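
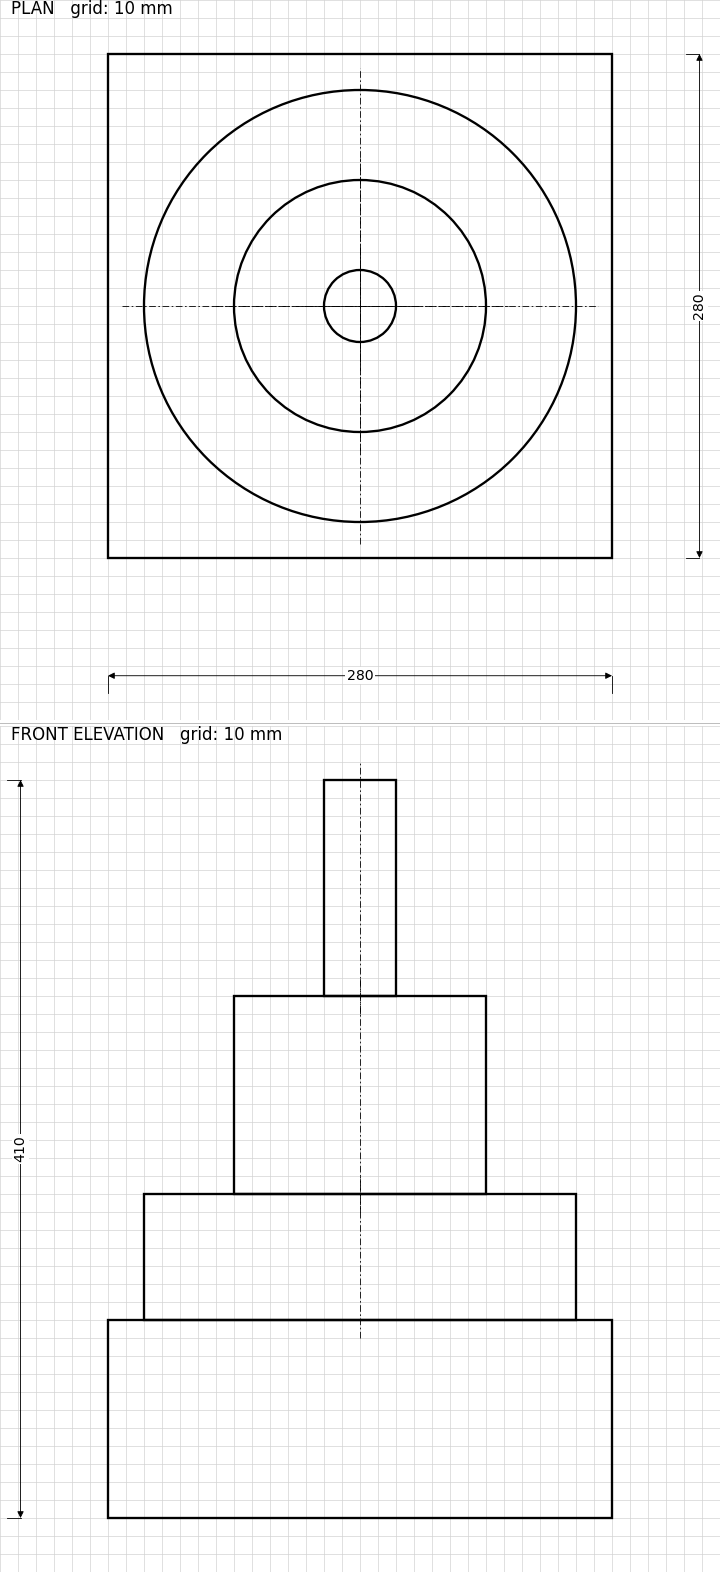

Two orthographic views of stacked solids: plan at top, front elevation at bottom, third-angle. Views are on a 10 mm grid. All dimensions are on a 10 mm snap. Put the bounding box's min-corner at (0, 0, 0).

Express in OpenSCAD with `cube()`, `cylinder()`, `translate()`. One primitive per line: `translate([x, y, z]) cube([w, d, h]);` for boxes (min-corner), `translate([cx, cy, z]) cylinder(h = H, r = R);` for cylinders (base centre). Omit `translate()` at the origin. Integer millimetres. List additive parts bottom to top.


cube([280, 280, 110]);
translate([140, 140, 110]) cylinder(h = 70, r = 120);
translate([140, 140, 180]) cylinder(h = 110, r = 70);
translate([140, 140, 290]) cylinder(h = 120, r = 20);


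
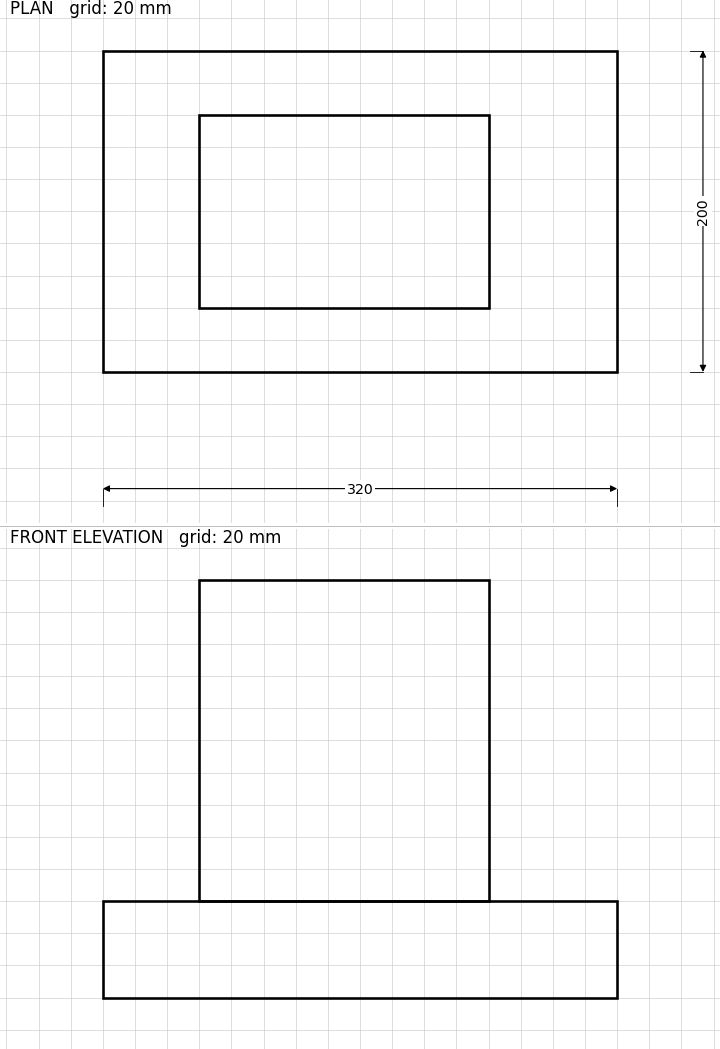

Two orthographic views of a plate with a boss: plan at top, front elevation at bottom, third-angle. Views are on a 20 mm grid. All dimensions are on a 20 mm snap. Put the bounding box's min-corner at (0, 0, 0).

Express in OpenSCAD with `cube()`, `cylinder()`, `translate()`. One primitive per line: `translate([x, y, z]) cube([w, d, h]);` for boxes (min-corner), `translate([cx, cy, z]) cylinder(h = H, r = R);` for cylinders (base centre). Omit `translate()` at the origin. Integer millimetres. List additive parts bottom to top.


cube([320, 200, 60]);
translate([60, 40, 60]) cube([180, 120, 200]);


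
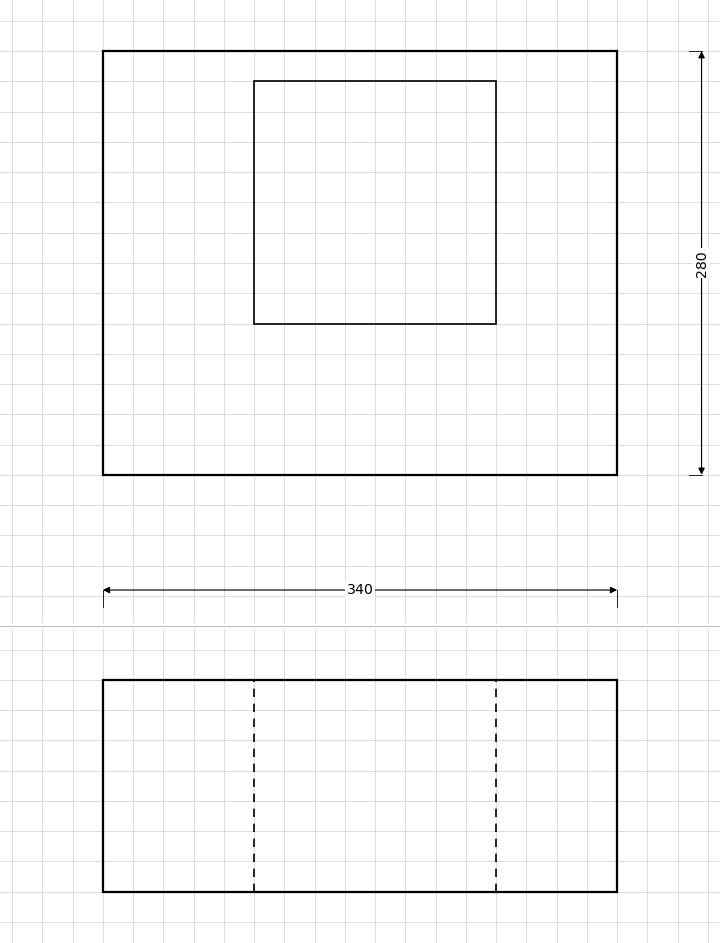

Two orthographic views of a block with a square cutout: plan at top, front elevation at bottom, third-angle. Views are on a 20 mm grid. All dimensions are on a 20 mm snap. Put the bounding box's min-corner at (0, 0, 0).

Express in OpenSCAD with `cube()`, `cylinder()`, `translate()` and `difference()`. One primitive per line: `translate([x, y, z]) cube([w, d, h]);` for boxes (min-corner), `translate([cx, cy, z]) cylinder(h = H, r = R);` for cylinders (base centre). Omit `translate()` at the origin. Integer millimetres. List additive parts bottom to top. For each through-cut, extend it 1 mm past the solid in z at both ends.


difference() {
  cube([340, 280, 140]);
  translate([100, 100, -1]) cube([160, 160, 142]);
}


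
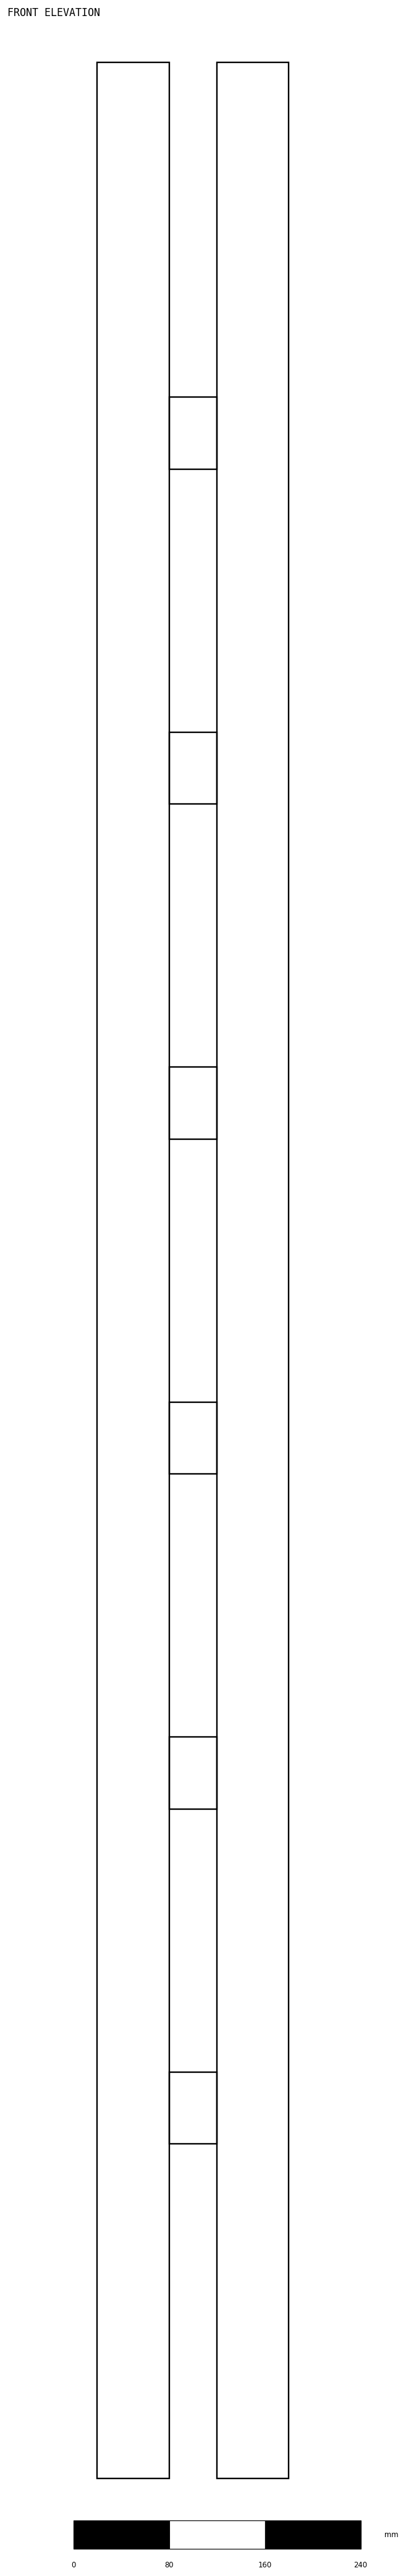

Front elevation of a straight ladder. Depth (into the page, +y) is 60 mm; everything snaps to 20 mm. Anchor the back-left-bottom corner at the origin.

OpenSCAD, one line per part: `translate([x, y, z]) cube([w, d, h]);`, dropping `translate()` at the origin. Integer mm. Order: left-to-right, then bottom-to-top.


cube([60, 60, 2020]);
translate([60, 0, 280]) cube([40, 60, 60]);
translate([60, 0, 560]) cube([40, 60, 60]);
translate([60, 0, 840]) cube([40, 60, 60]);
translate([60, 0, 1120]) cube([40, 60, 60]);
translate([60, 0, 1400]) cube([40, 60, 60]);
translate([60, 0, 1680]) cube([40, 60, 60]);
translate([100, 0, 0]) cube([60, 60, 2020]);


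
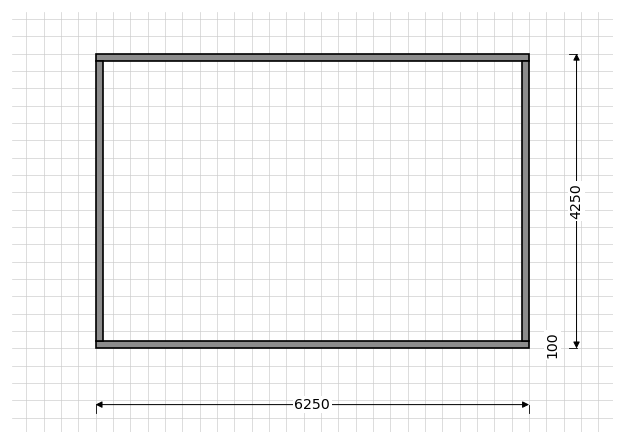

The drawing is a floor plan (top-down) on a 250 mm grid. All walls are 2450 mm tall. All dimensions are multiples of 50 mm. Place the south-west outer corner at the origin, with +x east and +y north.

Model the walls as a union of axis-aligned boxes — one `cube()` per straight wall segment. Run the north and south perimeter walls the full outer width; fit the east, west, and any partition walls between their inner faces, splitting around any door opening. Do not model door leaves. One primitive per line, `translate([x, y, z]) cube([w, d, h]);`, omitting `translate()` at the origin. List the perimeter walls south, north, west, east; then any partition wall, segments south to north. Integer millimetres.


cube([6250, 100, 2450]);
translate([0, 4150, 0]) cube([6250, 100, 2450]);
translate([0, 100, 0]) cube([100, 4050, 2450]);
translate([6150, 100, 0]) cube([100, 4050, 2450]);


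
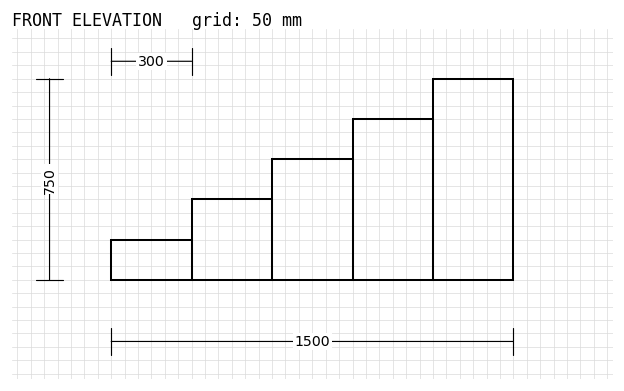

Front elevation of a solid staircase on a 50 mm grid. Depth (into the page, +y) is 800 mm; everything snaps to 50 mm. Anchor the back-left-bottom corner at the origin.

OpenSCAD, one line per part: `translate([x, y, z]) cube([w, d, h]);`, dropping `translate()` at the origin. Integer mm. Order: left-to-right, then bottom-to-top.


cube([300, 800, 150]);
translate([300, 0, 0]) cube([300, 800, 300]);
translate([600, 0, 0]) cube([300, 800, 450]);
translate([900, 0, 0]) cube([300, 800, 600]);
translate([1200, 0, 0]) cube([300, 800, 750]);


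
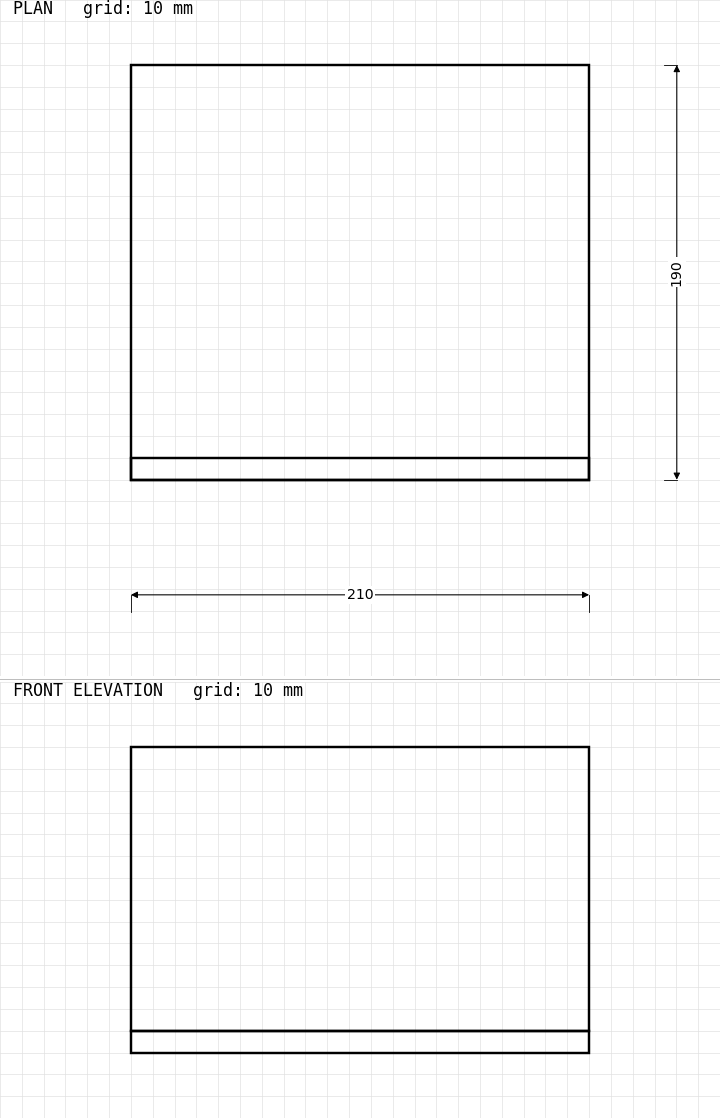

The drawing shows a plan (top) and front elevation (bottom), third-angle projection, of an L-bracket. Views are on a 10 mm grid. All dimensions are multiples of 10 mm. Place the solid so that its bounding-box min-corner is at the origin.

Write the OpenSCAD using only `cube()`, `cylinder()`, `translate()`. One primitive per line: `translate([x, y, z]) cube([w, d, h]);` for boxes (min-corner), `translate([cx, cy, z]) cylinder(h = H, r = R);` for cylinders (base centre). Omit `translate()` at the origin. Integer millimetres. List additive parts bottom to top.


cube([210, 190, 10]);
translate([0, 0, 10]) cube([210, 10, 130]);


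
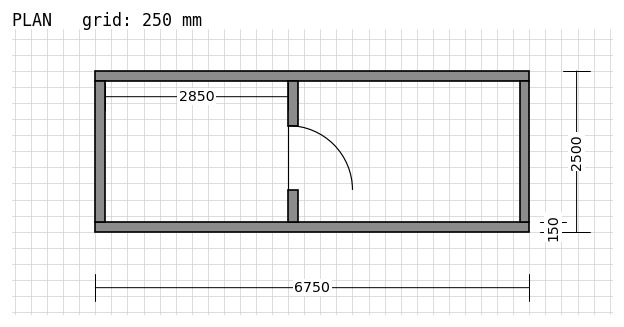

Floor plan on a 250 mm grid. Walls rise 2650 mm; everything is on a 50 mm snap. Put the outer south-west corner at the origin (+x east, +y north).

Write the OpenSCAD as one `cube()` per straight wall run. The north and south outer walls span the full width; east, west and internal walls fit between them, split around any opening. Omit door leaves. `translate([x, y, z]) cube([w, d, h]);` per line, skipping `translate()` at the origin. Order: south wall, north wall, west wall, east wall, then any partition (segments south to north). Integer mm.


cube([6750, 150, 2650]);
translate([0, 2350, 0]) cube([6750, 150, 2650]);
translate([0, 150, 0]) cube([150, 2200, 2650]);
translate([6600, 150, 0]) cube([150, 2200, 2650]);
translate([3000, 150, 0]) cube([150, 500, 2650]);
translate([3000, 1650, 0]) cube([150, 700, 2650]);


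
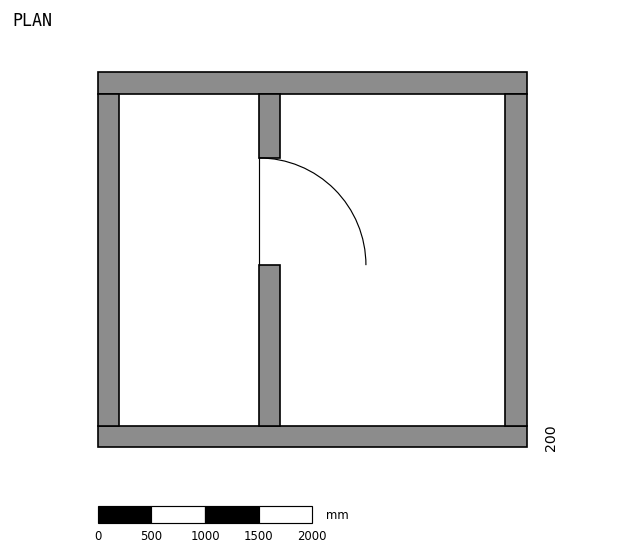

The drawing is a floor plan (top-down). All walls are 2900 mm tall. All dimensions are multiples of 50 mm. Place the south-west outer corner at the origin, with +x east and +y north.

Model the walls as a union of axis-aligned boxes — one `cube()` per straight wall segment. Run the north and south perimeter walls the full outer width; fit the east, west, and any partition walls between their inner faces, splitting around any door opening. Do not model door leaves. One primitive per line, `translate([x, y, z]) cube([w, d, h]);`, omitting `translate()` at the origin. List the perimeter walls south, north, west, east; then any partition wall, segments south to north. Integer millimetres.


cube([4000, 200, 2900]);
translate([0, 3300, 0]) cube([4000, 200, 2900]);
translate([0, 200, 0]) cube([200, 3100, 2900]);
translate([3800, 200, 0]) cube([200, 3100, 2900]);
translate([1500, 200, 0]) cube([200, 1500, 2900]);
translate([1500, 2700, 0]) cube([200, 600, 2900]);


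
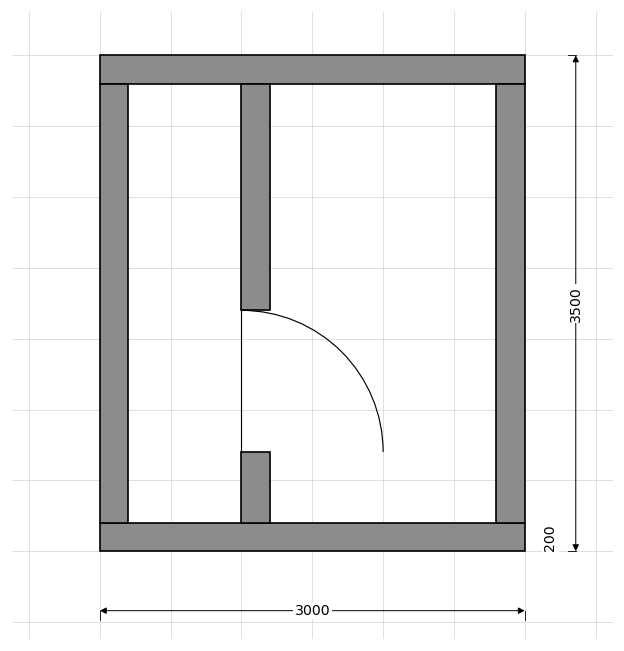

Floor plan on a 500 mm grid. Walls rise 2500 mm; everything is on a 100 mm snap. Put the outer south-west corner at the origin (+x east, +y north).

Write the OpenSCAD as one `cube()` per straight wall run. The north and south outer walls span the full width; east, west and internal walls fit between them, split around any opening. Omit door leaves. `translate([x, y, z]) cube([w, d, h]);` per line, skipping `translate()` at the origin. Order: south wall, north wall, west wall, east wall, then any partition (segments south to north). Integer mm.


cube([3000, 200, 2500]);
translate([0, 3300, 0]) cube([3000, 200, 2500]);
translate([0, 200, 0]) cube([200, 3100, 2500]);
translate([2800, 200, 0]) cube([200, 3100, 2500]);
translate([1000, 200, 0]) cube([200, 500, 2500]);
translate([1000, 1700, 0]) cube([200, 1600, 2500]);


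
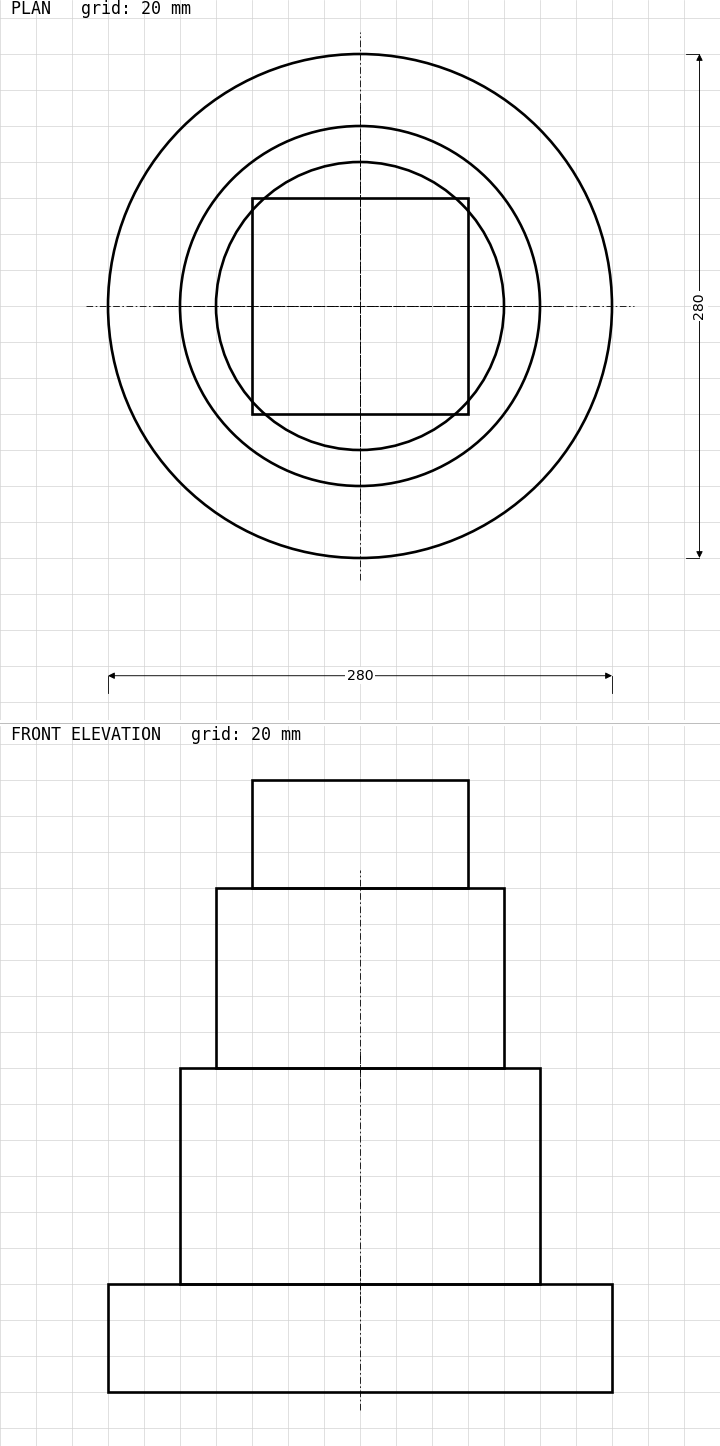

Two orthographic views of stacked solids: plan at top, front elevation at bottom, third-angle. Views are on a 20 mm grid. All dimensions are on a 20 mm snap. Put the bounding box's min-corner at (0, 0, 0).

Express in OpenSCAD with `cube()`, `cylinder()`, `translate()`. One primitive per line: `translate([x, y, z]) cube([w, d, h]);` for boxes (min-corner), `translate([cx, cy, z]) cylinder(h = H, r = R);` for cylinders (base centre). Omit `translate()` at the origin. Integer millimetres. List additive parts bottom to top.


translate([140, 140, 0]) cylinder(h = 60, r = 140);
translate([140, 140, 60]) cylinder(h = 120, r = 100);
translate([140, 140, 180]) cylinder(h = 100, r = 80);
translate([80, 80, 280]) cube([120, 120, 60]);


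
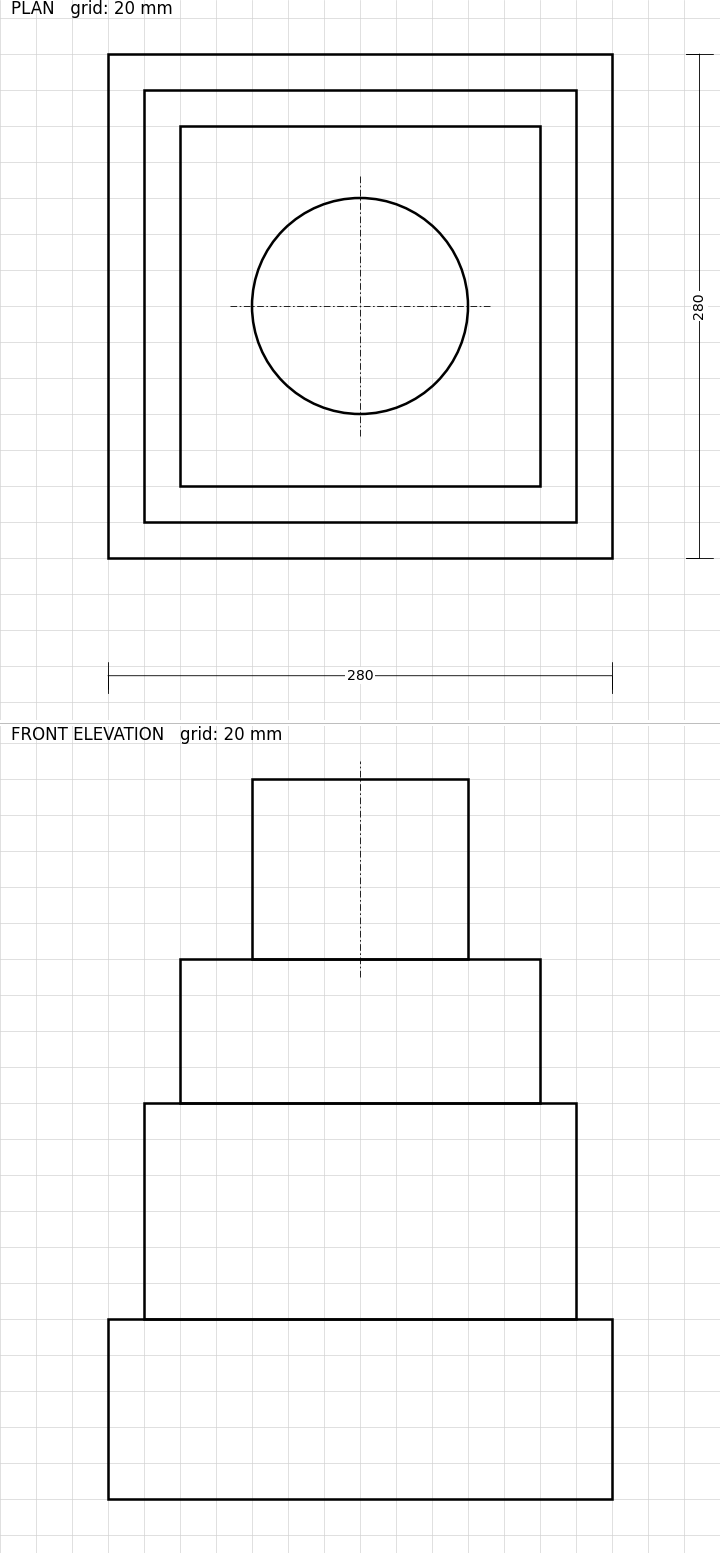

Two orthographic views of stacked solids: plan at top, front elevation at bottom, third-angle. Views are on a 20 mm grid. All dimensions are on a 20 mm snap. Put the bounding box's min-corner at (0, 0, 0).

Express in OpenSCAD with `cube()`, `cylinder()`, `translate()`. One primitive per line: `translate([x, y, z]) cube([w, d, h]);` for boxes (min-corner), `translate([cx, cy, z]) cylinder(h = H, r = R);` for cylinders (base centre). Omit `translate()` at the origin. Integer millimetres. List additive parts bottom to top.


cube([280, 280, 100]);
translate([20, 20, 100]) cube([240, 240, 120]);
translate([40, 40, 220]) cube([200, 200, 80]);
translate([140, 140, 300]) cylinder(h = 100, r = 60);


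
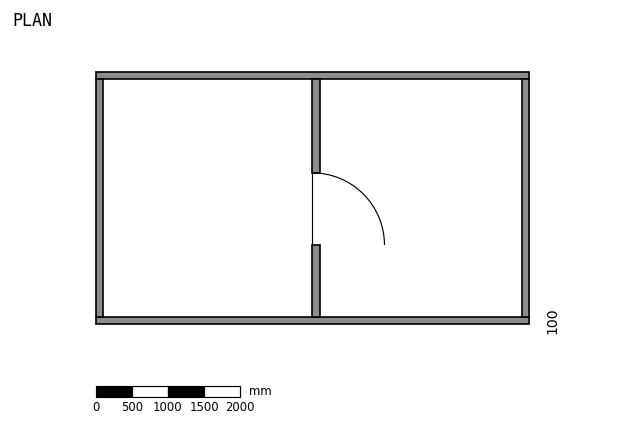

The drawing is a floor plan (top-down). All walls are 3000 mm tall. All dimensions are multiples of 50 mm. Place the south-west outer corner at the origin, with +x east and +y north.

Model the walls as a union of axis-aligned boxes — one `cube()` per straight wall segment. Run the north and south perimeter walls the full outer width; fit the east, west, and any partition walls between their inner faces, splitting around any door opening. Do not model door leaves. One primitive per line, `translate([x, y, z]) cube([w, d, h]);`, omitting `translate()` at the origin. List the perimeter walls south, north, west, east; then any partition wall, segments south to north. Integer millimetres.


cube([6000, 100, 3000]);
translate([0, 3400, 0]) cube([6000, 100, 3000]);
translate([0, 100, 0]) cube([100, 3300, 3000]);
translate([5900, 100, 0]) cube([100, 3300, 3000]);
translate([3000, 100, 0]) cube([100, 1000, 3000]);
translate([3000, 2100, 0]) cube([100, 1300, 3000]);


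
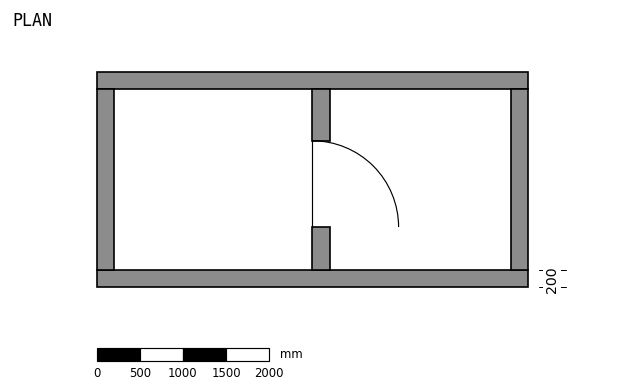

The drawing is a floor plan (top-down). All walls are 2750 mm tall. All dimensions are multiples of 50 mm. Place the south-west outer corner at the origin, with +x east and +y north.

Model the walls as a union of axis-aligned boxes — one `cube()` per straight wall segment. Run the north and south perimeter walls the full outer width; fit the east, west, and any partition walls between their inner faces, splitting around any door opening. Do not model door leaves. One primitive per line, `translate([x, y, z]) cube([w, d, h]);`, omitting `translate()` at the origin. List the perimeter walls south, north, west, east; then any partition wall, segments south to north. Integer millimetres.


cube([5000, 200, 2750]);
translate([0, 2300, 0]) cube([5000, 200, 2750]);
translate([0, 200, 0]) cube([200, 2100, 2750]);
translate([4800, 200, 0]) cube([200, 2100, 2750]);
translate([2500, 200, 0]) cube([200, 500, 2750]);
translate([2500, 1700, 0]) cube([200, 600, 2750]);


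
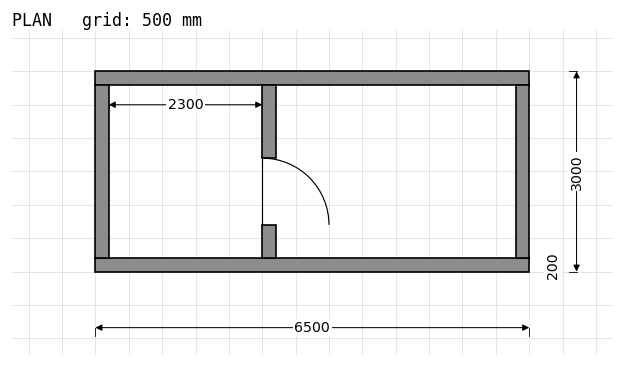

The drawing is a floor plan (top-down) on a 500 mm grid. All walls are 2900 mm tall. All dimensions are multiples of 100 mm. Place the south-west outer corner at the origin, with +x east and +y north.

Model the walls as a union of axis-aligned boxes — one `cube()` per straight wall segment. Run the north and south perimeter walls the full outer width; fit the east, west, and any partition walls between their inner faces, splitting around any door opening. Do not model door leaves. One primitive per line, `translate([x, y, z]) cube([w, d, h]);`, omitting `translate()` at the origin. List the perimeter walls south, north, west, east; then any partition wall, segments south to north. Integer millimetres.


cube([6500, 200, 2900]);
translate([0, 2800, 0]) cube([6500, 200, 2900]);
translate([0, 200, 0]) cube([200, 2600, 2900]);
translate([6300, 200, 0]) cube([200, 2600, 2900]);
translate([2500, 200, 0]) cube([200, 500, 2900]);
translate([2500, 1700, 0]) cube([200, 1100, 2900]);


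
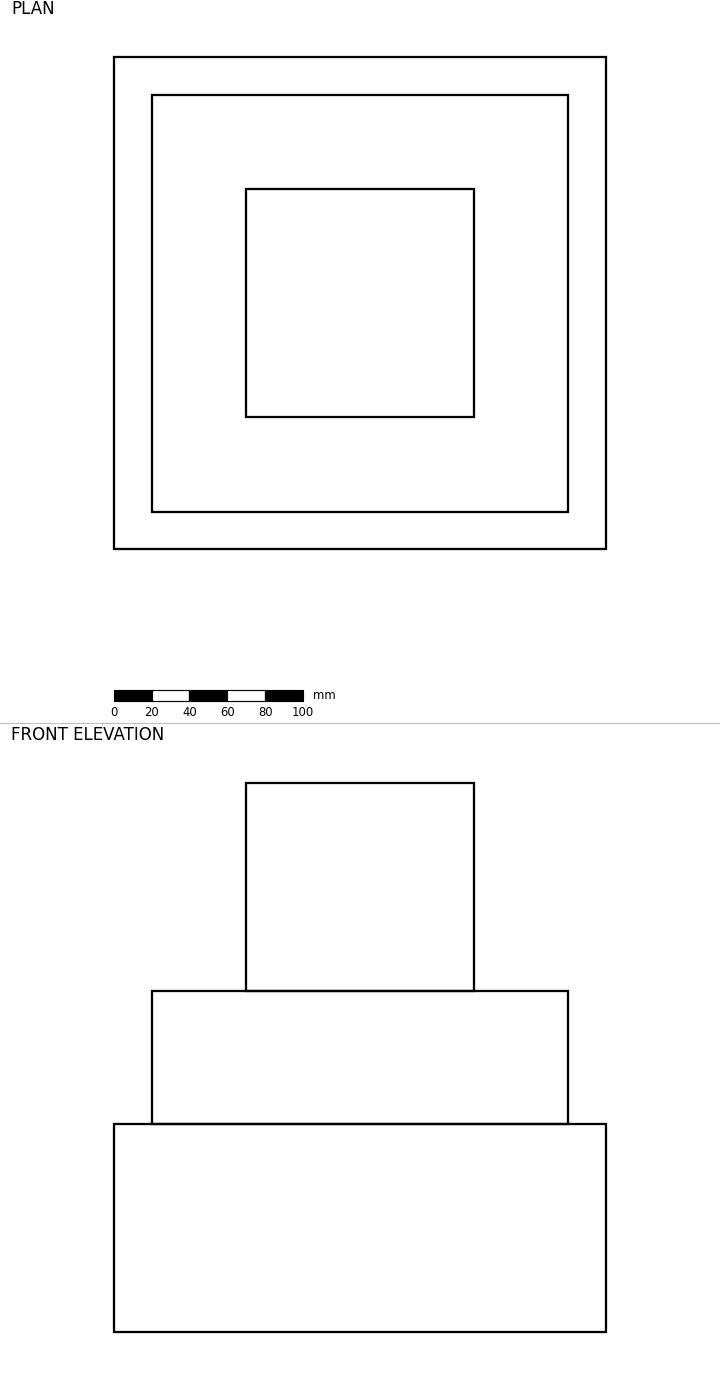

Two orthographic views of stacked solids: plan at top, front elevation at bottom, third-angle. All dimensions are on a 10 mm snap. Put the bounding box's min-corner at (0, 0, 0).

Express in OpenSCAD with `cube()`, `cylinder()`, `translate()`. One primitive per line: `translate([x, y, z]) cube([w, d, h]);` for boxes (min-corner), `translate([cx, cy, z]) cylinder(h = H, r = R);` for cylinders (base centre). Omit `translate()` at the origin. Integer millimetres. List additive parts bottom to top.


cube([260, 260, 110]);
translate([20, 20, 110]) cube([220, 220, 70]);
translate([70, 70, 180]) cube([120, 120, 110]);


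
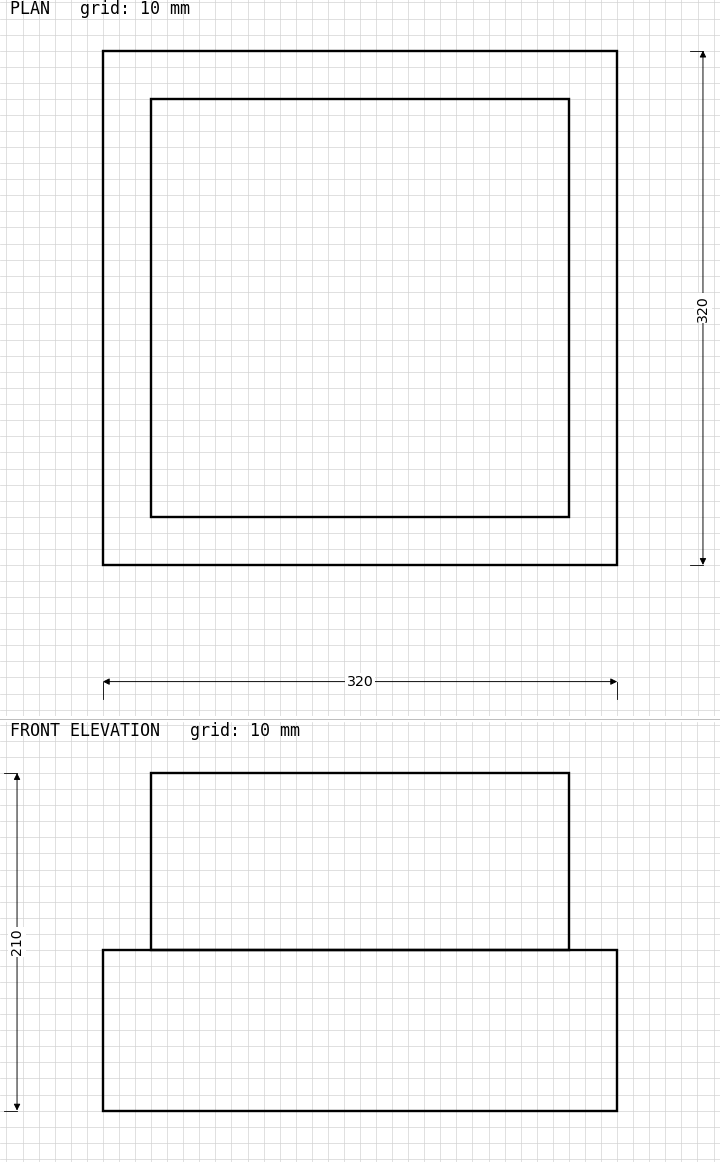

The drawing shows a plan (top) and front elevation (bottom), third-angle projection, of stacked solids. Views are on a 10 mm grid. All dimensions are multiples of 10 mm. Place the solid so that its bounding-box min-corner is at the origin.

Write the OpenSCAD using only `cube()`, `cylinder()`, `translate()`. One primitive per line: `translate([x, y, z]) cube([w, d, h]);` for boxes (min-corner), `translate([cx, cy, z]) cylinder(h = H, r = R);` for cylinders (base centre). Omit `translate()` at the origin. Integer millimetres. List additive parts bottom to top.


cube([320, 320, 100]);
translate([30, 30, 100]) cube([260, 260, 110]);


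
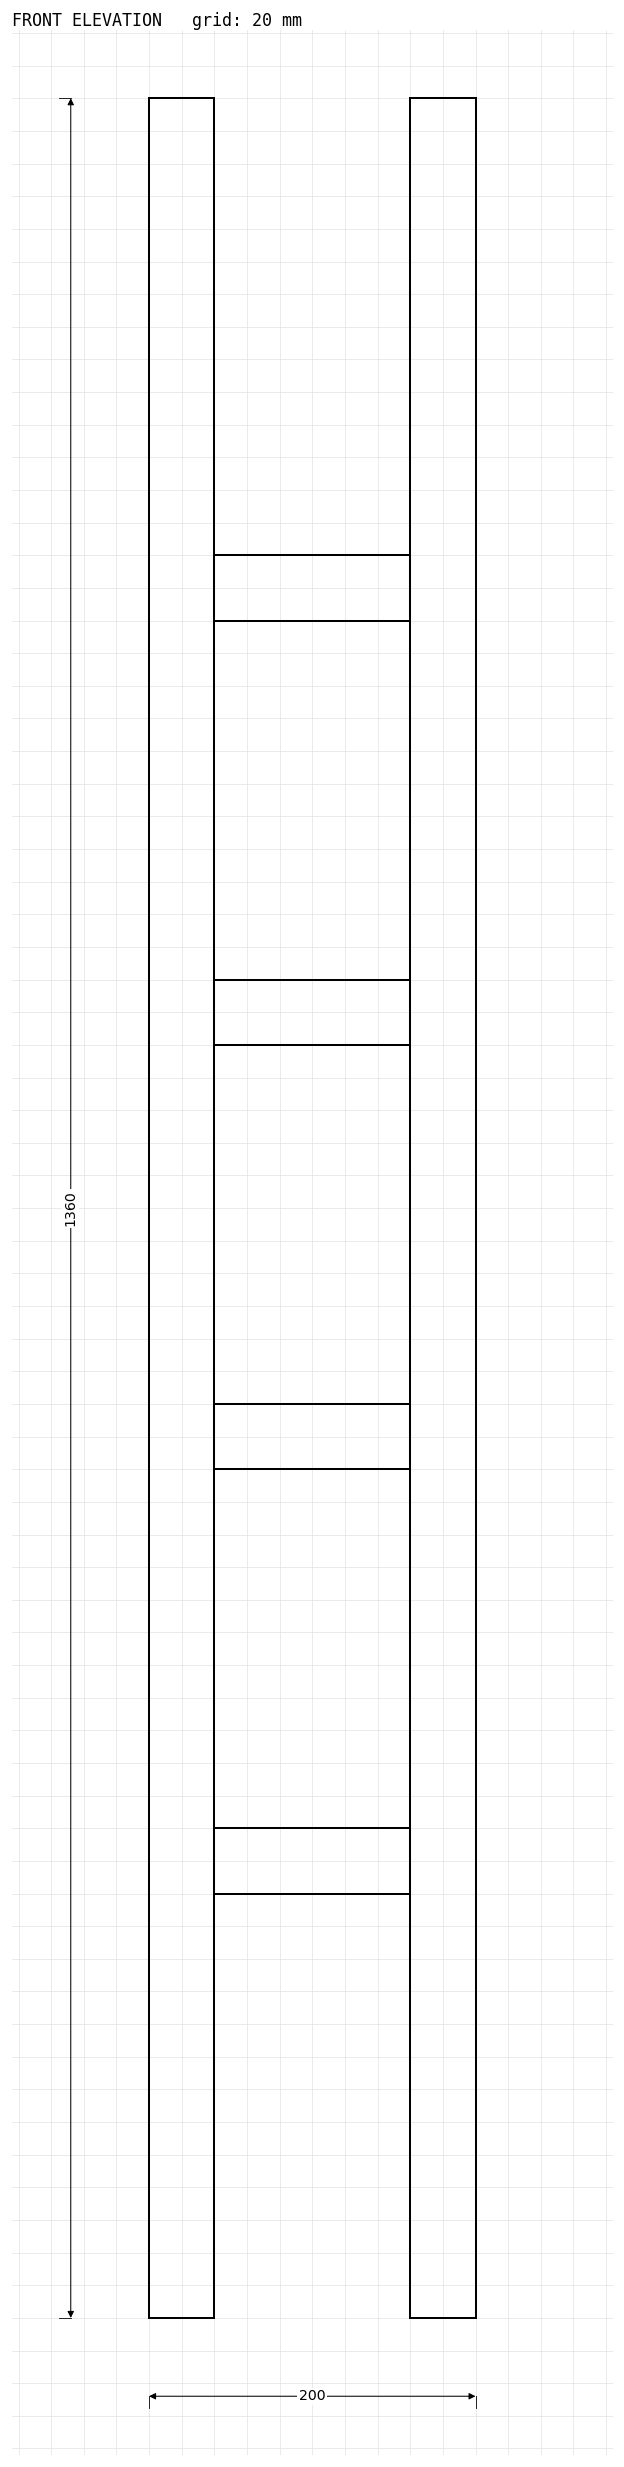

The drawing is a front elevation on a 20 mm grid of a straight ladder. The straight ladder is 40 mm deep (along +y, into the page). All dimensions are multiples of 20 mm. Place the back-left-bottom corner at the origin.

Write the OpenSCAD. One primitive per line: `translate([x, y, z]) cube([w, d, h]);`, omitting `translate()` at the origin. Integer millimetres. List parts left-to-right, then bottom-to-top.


cube([40, 40, 1360]);
translate([40, 0, 260]) cube([120, 40, 40]);
translate([40, 0, 520]) cube([120, 40, 40]);
translate([40, 0, 780]) cube([120, 40, 40]);
translate([40, 0, 1040]) cube([120, 40, 40]);
translate([160, 0, 0]) cube([40, 40, 1360]);


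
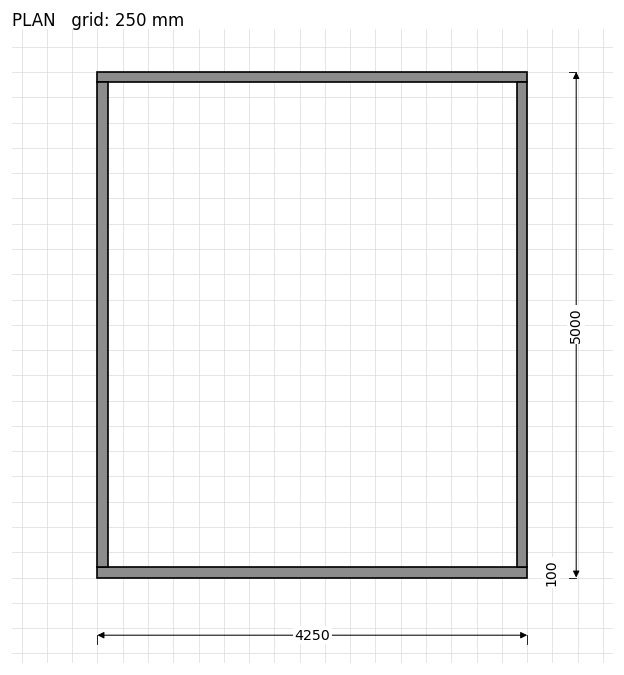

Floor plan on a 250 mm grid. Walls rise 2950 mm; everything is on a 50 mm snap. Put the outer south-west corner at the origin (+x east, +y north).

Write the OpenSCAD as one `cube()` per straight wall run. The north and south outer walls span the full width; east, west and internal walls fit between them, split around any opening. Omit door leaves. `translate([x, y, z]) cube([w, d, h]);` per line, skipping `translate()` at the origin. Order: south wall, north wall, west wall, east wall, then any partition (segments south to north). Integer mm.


cube([4250, 100, 2950]);
translate([0, 4900, 0]) cube([4250, 100, 2950]);
translate([0, 100, 0]) cube([100, 4800, 2950]);
translate([4150, 100, 0]) cube([100, 4800, 2950]);


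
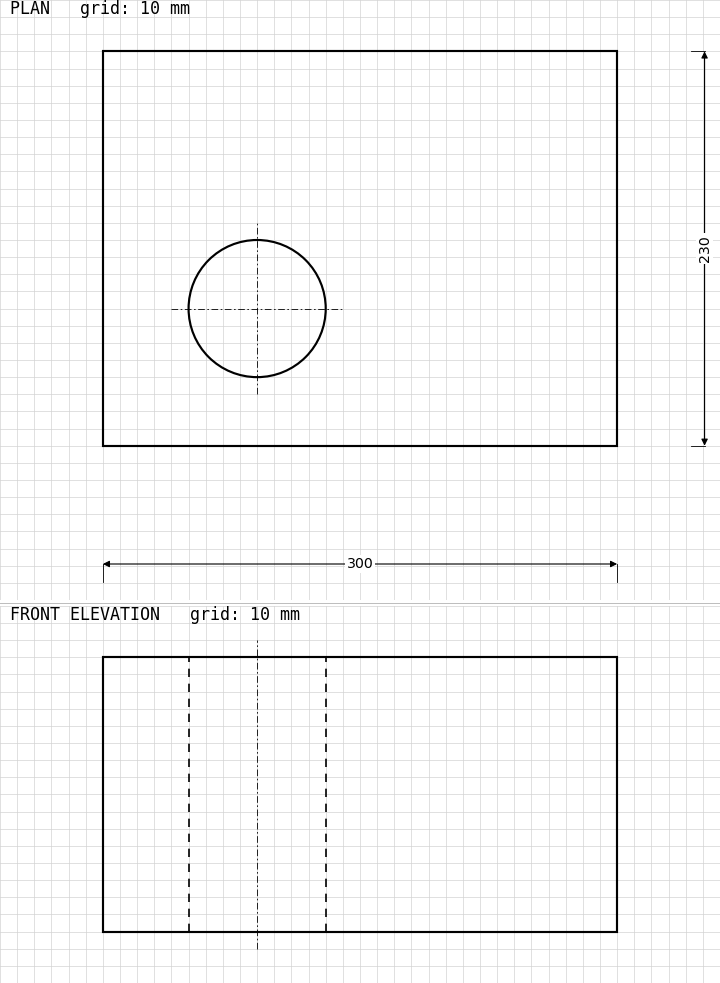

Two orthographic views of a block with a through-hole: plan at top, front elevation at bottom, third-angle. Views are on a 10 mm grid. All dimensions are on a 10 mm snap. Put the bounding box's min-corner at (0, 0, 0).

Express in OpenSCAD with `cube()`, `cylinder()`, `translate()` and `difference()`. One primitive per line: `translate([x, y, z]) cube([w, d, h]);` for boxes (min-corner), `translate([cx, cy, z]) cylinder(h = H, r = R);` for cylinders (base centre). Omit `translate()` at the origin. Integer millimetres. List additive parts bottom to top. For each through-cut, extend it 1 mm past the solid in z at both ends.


difference() {
  cube([300, 230, 160]);
  translate([90, 80, -1]) cylinder(h = 162, r = 40);
}


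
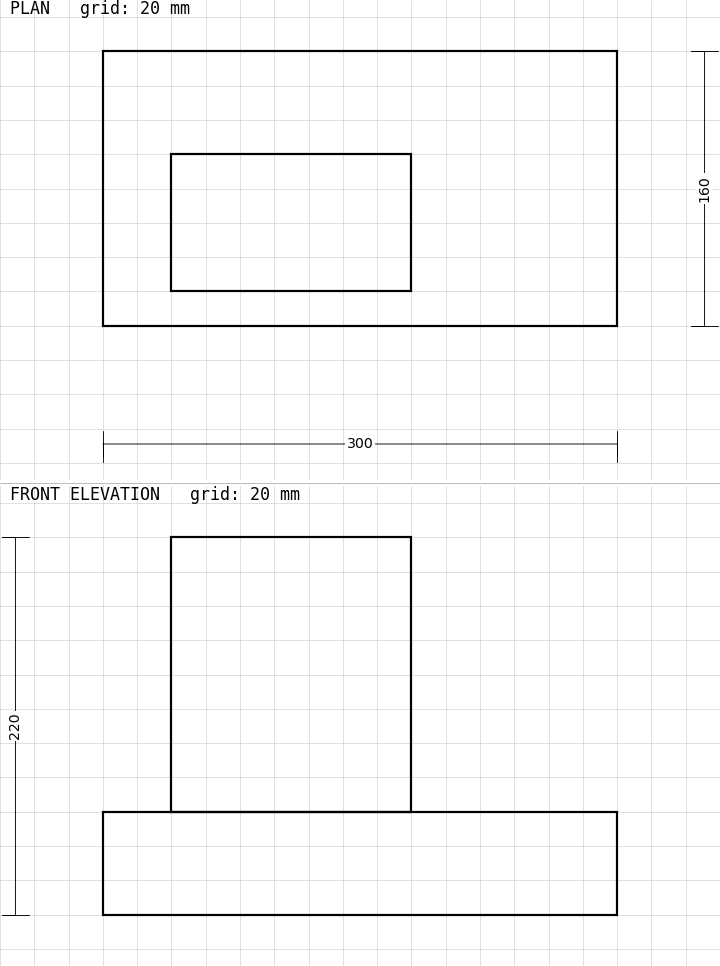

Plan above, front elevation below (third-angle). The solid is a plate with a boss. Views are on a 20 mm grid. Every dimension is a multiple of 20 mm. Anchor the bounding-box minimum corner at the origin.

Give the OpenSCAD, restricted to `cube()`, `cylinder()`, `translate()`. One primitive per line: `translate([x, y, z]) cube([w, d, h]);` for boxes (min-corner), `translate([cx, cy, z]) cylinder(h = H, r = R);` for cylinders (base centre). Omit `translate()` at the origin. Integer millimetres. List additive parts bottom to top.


cube([300, 160, 60]);
translate([40, 20, 60]) cube([140, 80, 160]);


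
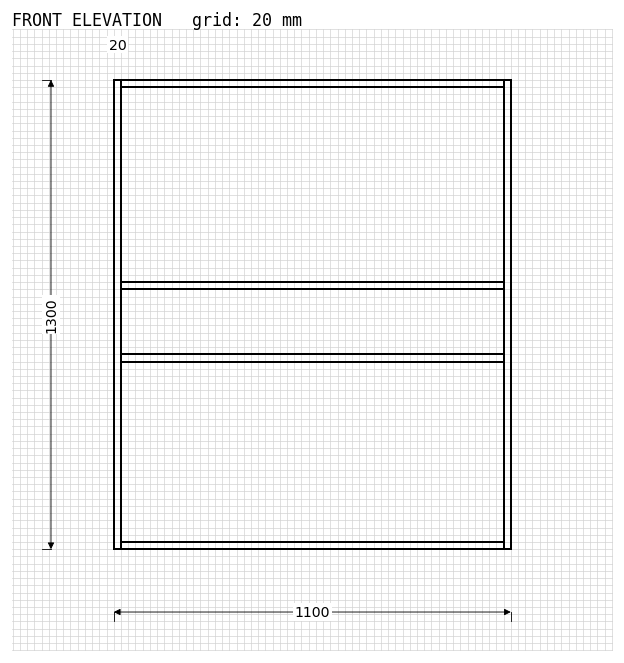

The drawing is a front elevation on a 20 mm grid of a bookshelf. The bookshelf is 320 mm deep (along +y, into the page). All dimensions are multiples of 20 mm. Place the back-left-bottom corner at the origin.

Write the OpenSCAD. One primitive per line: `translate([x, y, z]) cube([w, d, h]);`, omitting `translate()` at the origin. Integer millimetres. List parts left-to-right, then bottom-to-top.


cube([20, 320, 1300]);
translate([20, 0, 0]) cube([1060, 320, 20]);
translate([20, 0, 520]) cube([1060, 320, 20]);
translate([20, 0, 720]) cube([1060, 320, 20]);
translate([20, 0, 1280]) cube([1060, 320, 20]);
translate([1080, 0, 0]) cube([20, 320, 1300]);


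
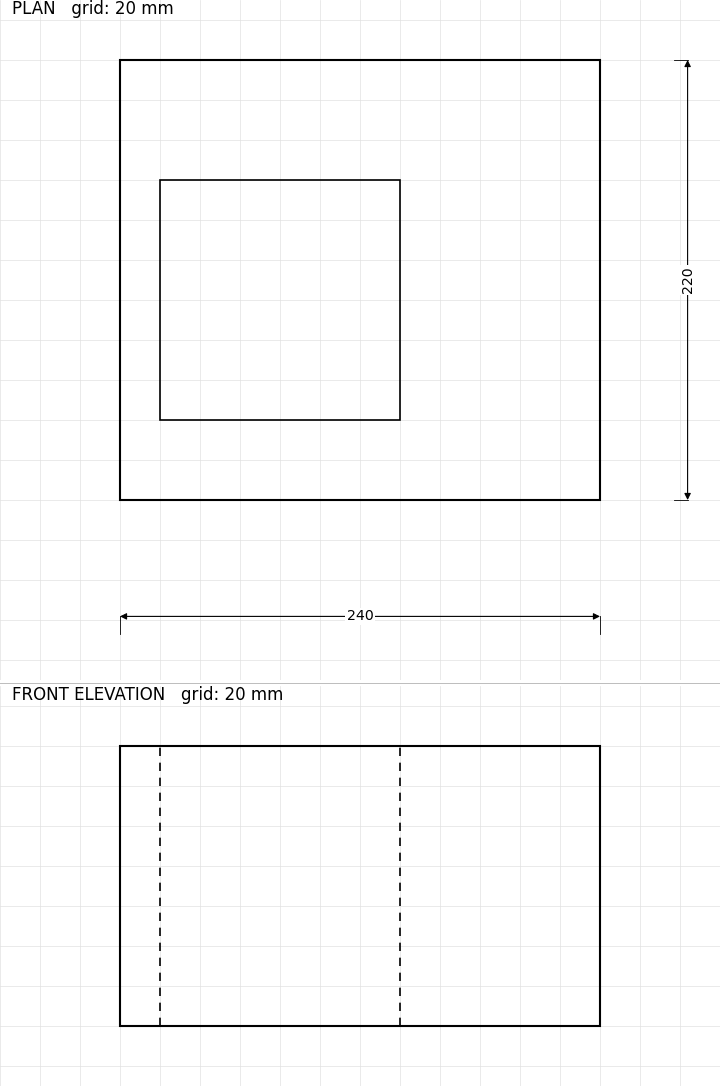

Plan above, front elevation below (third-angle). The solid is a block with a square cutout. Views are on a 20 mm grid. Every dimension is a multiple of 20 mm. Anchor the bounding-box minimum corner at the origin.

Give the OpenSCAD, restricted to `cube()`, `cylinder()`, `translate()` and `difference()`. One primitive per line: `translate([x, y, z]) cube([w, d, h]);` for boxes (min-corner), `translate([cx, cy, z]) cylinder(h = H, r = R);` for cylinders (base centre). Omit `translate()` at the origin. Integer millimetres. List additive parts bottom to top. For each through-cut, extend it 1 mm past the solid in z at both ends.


difference() {
  cube([240, 220, 140]);
  translate([20, 40, -1]) cube([120, 120, 142]);
}


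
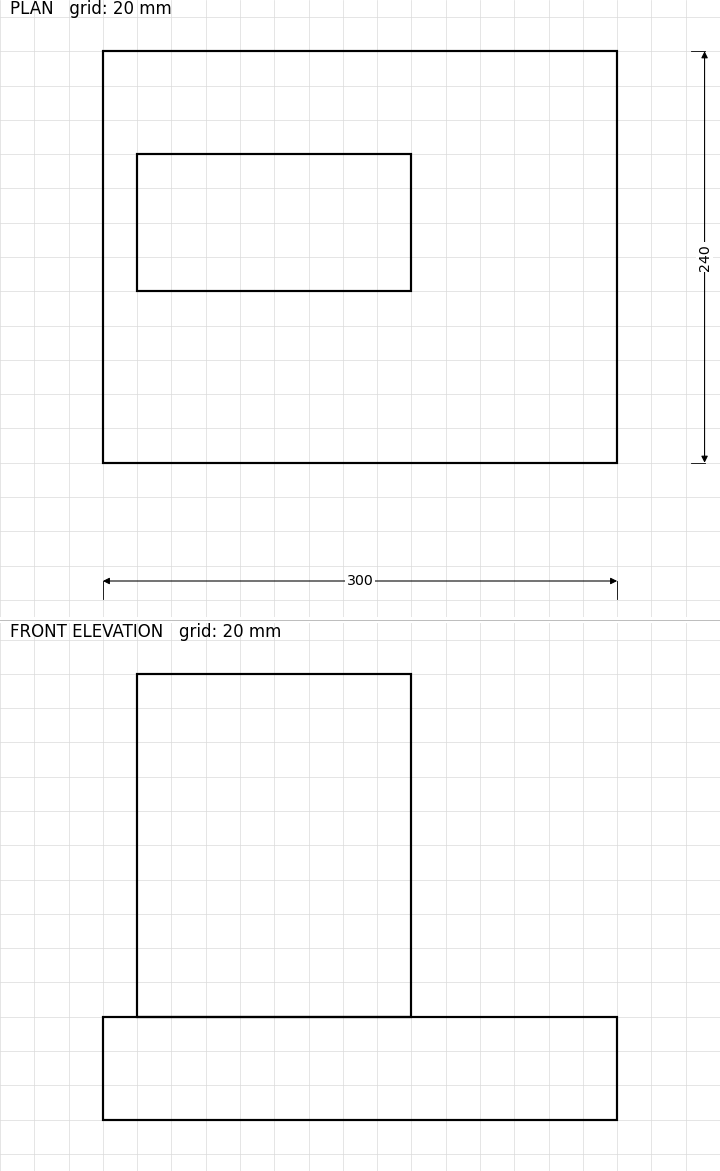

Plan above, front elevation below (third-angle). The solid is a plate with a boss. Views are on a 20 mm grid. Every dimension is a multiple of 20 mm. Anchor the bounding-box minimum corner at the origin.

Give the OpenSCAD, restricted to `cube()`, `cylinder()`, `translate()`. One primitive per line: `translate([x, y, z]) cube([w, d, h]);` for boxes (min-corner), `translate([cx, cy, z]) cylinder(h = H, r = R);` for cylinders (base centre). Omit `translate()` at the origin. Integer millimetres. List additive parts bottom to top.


cube([300, 240, 60]);
translate([20, 100, 60]) cube([160, 80, 200]);


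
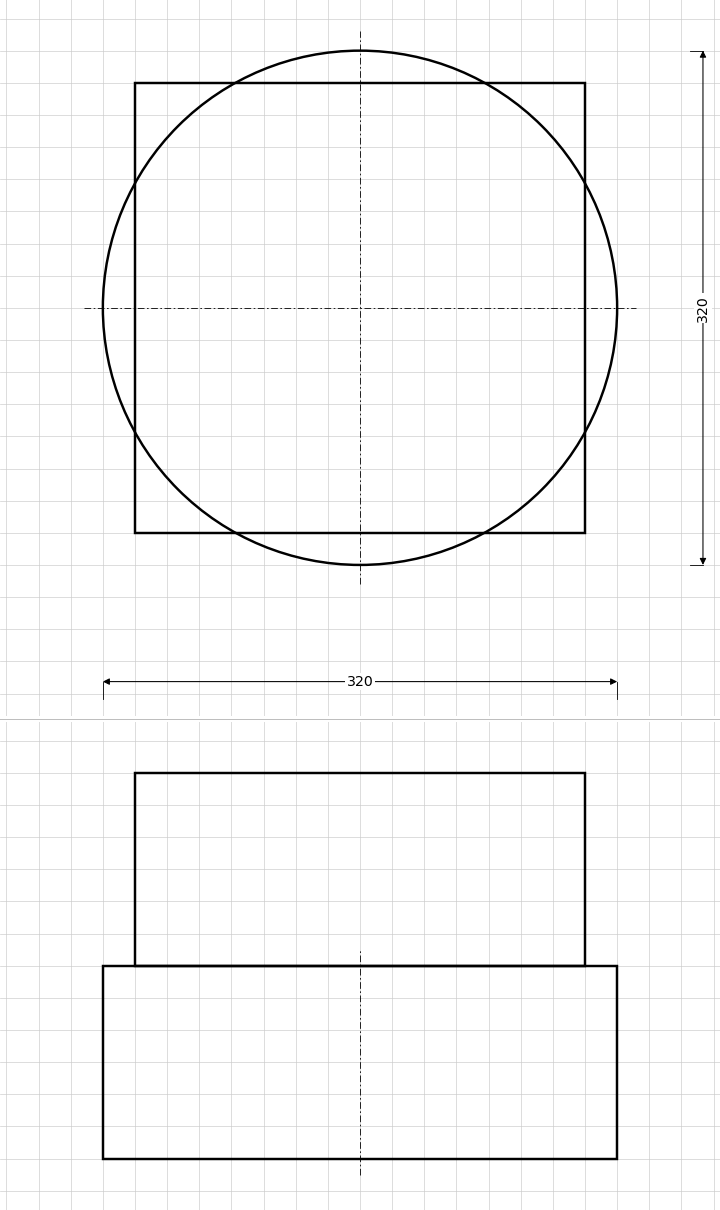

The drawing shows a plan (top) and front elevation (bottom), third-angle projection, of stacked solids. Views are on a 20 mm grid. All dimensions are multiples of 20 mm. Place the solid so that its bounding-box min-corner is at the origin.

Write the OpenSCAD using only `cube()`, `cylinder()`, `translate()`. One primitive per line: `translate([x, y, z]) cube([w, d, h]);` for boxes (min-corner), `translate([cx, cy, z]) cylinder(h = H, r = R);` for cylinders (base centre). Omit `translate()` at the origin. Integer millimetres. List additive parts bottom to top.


translate([160, 160, 0]) cylinder(h = 120, r = 160);
translate([20, 20, 120]) cube([280, 280, 120]);


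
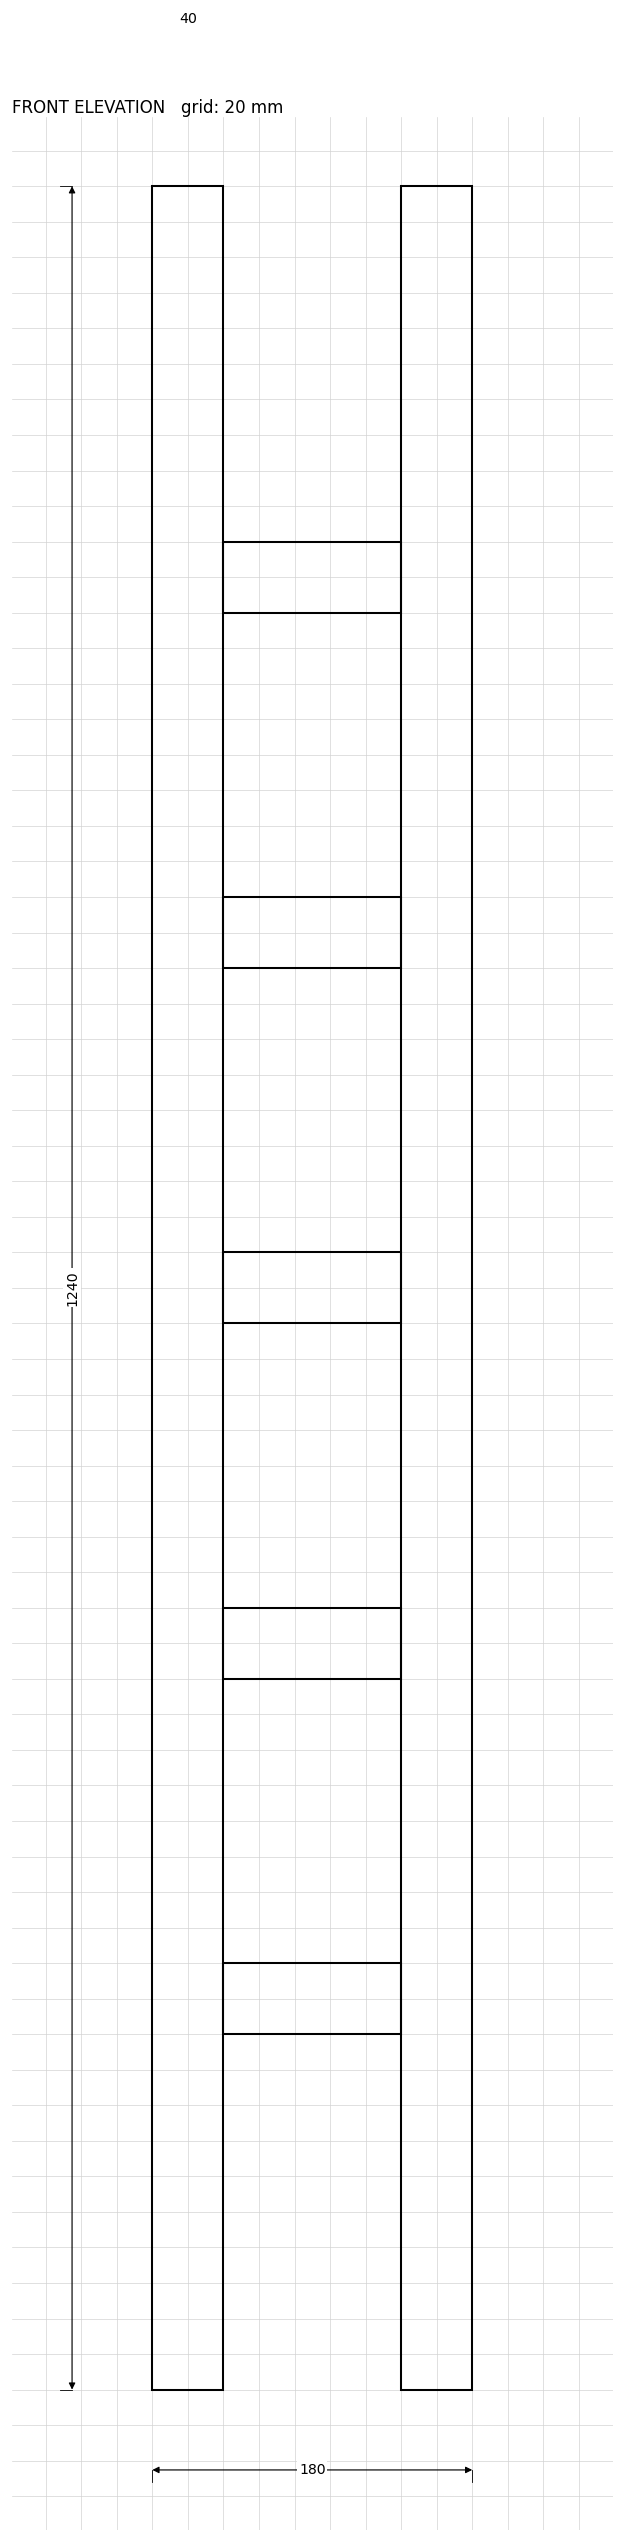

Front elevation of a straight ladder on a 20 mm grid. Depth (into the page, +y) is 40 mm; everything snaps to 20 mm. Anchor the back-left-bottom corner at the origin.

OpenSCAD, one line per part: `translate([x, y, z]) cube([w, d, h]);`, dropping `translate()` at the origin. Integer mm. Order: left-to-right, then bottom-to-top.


cube([40, 40, 1240]);
translate([40, 0, 200]) cube([100, 40, 40]);
translate([40, 0, 400]) cube([100, 40, 40]);
translate([40, 0, 600]) cube([100, 40, 40]);
translate([40, 0, 800]) cube([100, 40, 40]);
translate([40, 0, 1000]) cube([100, 40, 40]);
translate([140, 0, 0]) cube([40, 40, 1240]);


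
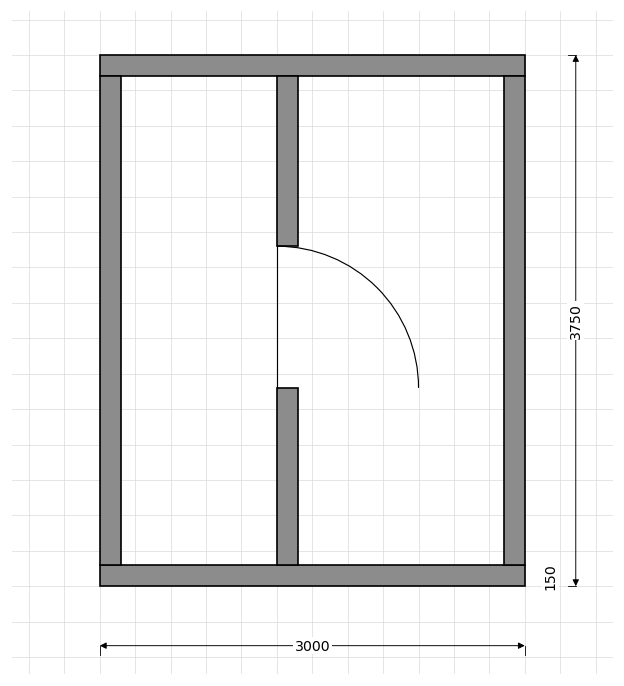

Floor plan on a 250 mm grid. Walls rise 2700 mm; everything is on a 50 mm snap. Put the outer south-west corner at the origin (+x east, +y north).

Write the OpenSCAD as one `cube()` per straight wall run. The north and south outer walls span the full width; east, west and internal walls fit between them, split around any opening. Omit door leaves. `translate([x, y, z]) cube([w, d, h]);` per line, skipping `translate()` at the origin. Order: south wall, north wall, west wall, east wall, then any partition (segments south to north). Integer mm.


cube([3000, 150, 2700]);
translate([0, 3600, 0]) cube([3000, 150, 2700]);
translate([0, 150, 0]) cube([150, 3450, 2700]);
translate([2850, 150, 0]) cube([150, 3450, 2700]);
translate([1250, 150, 0]) cube([150, 1250, 2700]);
translate([1250, 2400, 0]) cube([150, 1200, 2700]);


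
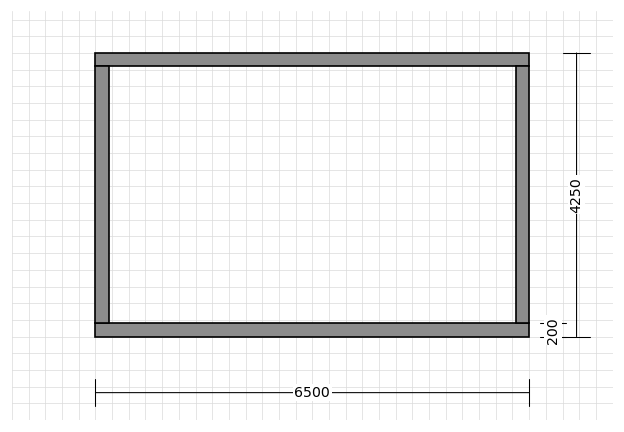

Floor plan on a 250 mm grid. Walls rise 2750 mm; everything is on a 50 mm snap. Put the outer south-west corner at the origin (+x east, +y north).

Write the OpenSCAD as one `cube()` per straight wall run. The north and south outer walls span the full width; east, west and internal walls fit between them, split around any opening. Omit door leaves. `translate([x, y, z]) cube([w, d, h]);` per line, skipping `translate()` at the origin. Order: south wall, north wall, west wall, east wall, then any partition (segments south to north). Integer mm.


cube([6500, 200, 2750]);
translate([0, 4050, 0]) cube([6500, 200, 2750]);
translate([0, 200, 0]) cube([200, 3850, 2750]);
translate([6300, 200, 0]) cube([200, 3850, 2750]);


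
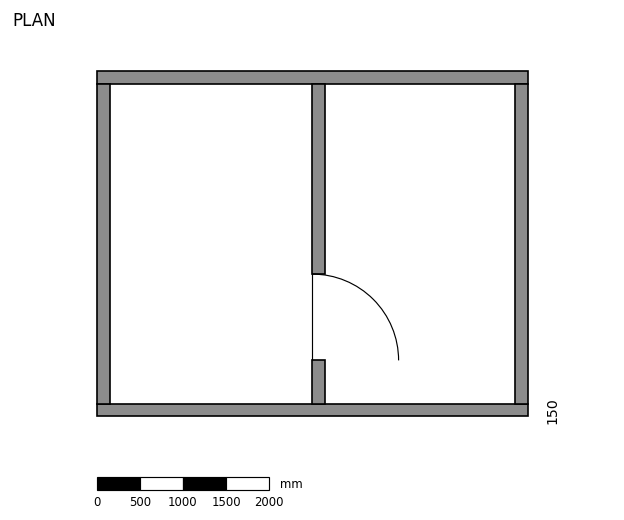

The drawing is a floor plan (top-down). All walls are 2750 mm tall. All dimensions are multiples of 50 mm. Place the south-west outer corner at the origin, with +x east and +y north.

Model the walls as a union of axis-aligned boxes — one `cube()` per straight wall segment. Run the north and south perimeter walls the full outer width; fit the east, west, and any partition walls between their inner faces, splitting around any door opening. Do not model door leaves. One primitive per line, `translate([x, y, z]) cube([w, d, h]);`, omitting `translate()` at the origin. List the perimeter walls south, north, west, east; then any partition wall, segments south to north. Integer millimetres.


cube([5000, 150, 2750]);
translate([0, 3850, 0]) cube([5000, 150, 2750]);
translate([0, 150, 0]) cube([150, 3700, 2750]);
translate([4850, 150, 0]) cube([150, 3700, 2750]);
translate([2500, 150, 0]) cube([150, 500, 2750]);
translate([2500, 1650, 0]) cube([150, 2200, 2750]);


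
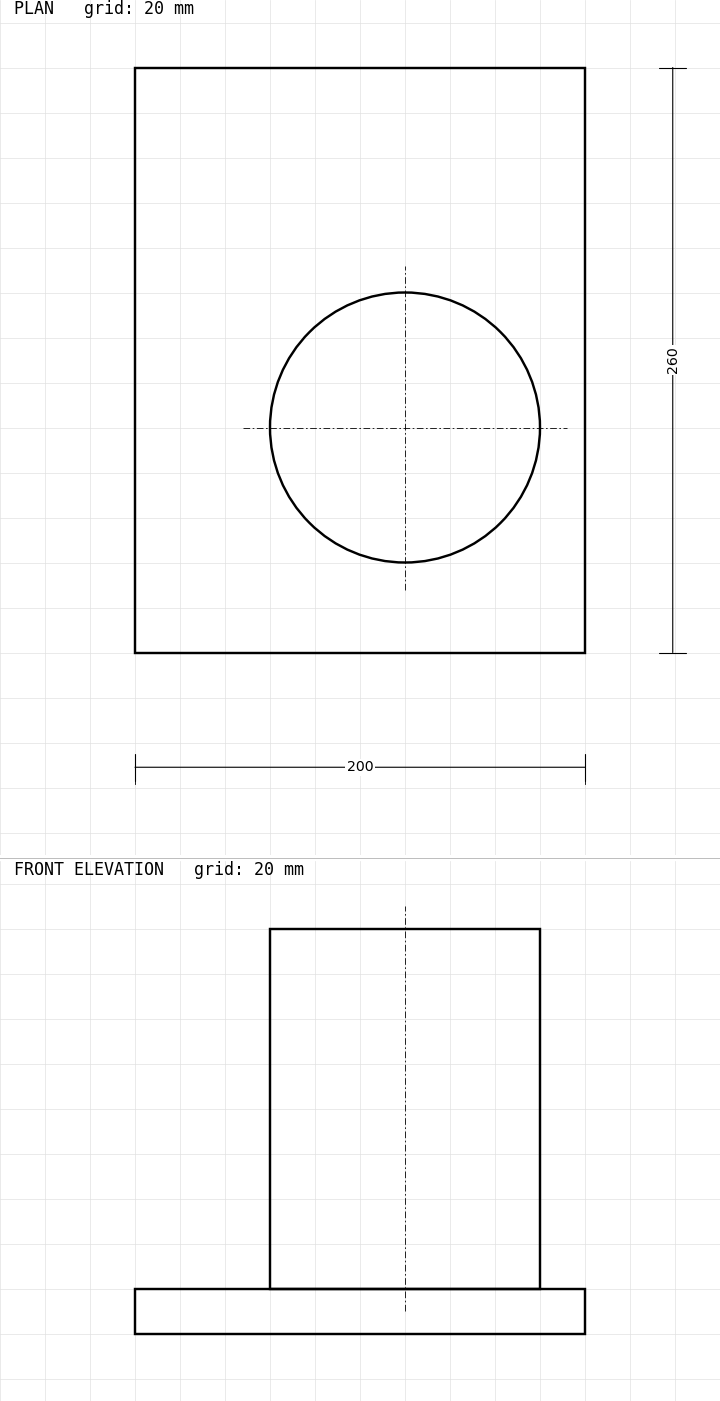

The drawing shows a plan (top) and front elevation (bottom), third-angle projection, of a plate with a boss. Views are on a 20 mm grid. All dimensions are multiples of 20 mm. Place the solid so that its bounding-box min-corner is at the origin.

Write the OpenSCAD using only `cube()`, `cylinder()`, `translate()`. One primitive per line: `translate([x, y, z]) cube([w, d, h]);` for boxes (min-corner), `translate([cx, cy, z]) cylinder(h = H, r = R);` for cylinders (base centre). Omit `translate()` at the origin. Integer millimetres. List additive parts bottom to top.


cube([200, 260, 20]);
translate([120, 100, 20]) cylinder(h = 160, r = 60);


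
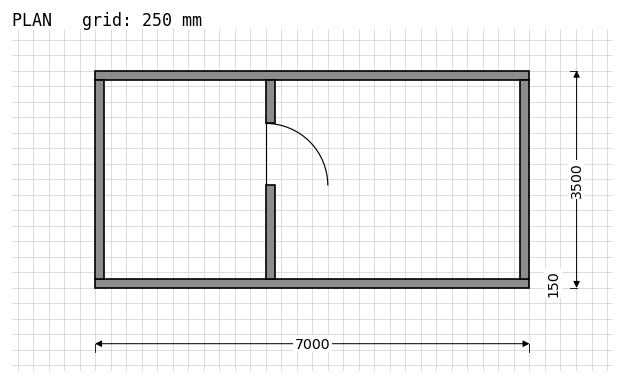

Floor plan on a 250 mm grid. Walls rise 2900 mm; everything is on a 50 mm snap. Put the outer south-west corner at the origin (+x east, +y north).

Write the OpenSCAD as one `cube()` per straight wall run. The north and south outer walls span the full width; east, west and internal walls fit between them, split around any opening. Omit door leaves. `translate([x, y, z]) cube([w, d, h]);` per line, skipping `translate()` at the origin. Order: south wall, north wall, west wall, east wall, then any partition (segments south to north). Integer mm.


cube([7000, 150, 2900]);
translate([0, 3350, 0]) cube([7000, 150, 2900]);
translate([0, 150, 0]) cube([150, 3200, 2900]);
translate([6850, 150, 0]) cube([150, 3200, 2900]);
translate([2750, 150, 0]) cube([150, 1500, 2900]);
translate([2750, 2650, 0]) cube([150, 700, 2900]);


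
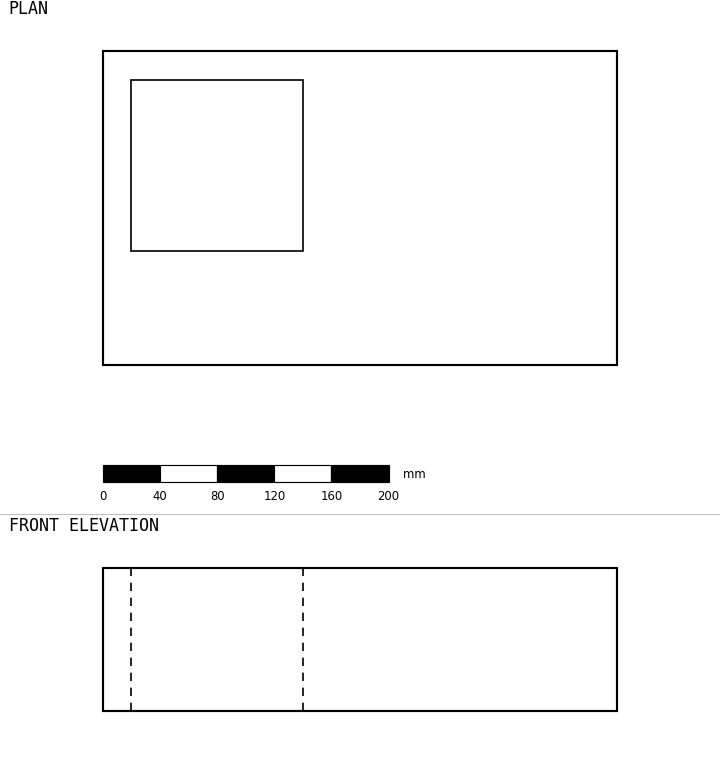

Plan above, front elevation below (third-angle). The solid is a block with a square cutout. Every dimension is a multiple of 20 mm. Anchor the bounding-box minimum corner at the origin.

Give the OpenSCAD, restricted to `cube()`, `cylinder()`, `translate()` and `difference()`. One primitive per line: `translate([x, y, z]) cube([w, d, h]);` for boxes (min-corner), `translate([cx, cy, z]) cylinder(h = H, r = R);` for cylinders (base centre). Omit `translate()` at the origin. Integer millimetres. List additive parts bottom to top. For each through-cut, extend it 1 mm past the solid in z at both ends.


difference() {
  cube([360, 220, 100]);
  translate([20, 80, -1]) cube([120, 120, 102]);
}


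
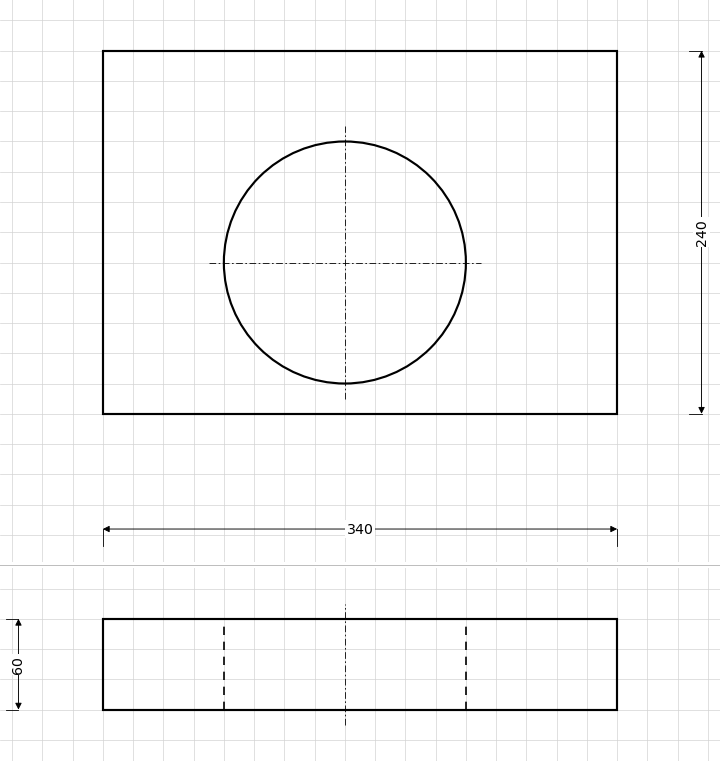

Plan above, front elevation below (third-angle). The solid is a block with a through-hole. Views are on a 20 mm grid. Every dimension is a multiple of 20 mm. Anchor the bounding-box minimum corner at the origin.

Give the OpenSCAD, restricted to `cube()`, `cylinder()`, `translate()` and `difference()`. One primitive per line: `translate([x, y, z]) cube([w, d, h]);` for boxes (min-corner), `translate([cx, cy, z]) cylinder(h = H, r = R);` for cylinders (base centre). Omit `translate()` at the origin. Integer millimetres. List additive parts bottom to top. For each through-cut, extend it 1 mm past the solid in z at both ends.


difference() {
  cube([340, 240, 60]);
  translate([160, 100, -1]) cylinder(h = 62, r = 80);
}


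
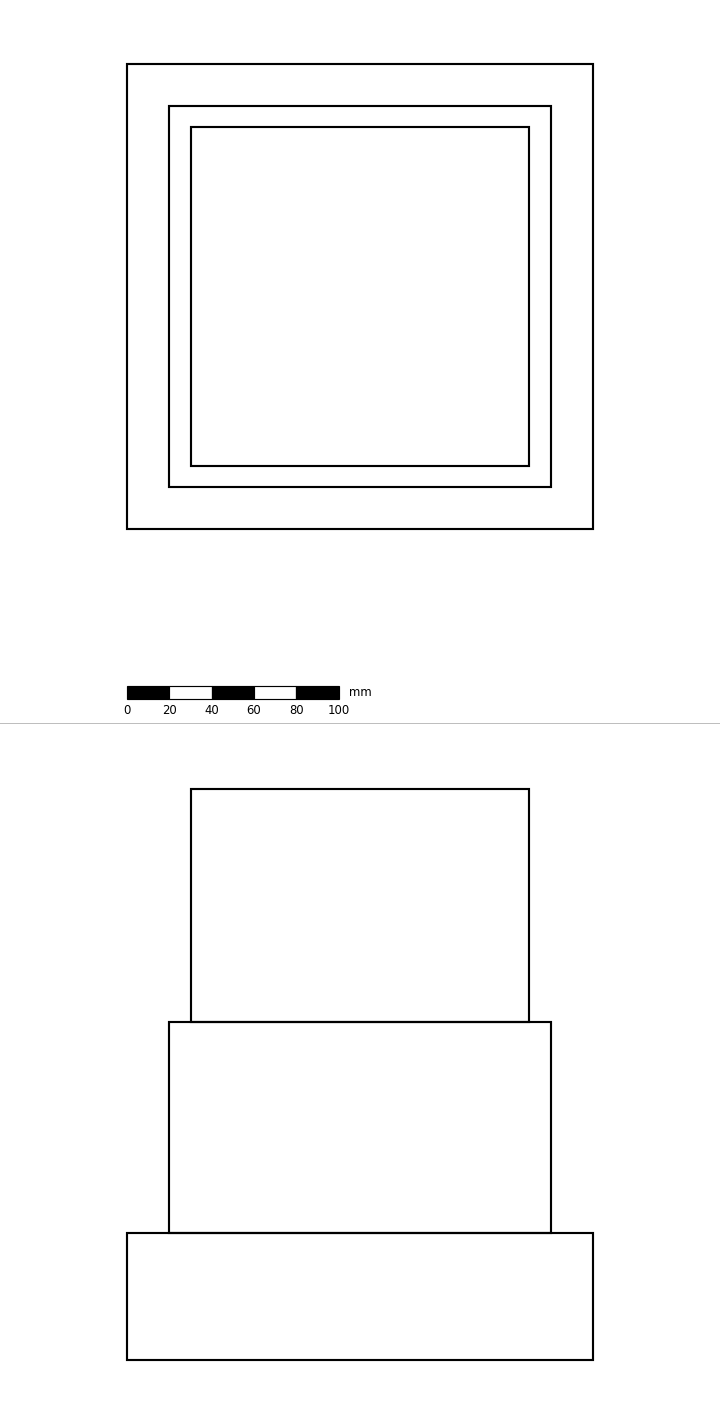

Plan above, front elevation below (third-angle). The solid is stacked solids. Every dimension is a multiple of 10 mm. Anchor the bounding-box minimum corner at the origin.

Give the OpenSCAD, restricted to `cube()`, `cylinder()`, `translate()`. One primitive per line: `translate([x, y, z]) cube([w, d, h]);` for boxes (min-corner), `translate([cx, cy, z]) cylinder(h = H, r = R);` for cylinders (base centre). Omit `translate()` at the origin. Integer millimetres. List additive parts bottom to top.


cube([220, 220, 60]);
translate([20, 20, 60]) cube([180, 180, 100]);
translate([30, 30, 160]) cube([160, 160, 110]);
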